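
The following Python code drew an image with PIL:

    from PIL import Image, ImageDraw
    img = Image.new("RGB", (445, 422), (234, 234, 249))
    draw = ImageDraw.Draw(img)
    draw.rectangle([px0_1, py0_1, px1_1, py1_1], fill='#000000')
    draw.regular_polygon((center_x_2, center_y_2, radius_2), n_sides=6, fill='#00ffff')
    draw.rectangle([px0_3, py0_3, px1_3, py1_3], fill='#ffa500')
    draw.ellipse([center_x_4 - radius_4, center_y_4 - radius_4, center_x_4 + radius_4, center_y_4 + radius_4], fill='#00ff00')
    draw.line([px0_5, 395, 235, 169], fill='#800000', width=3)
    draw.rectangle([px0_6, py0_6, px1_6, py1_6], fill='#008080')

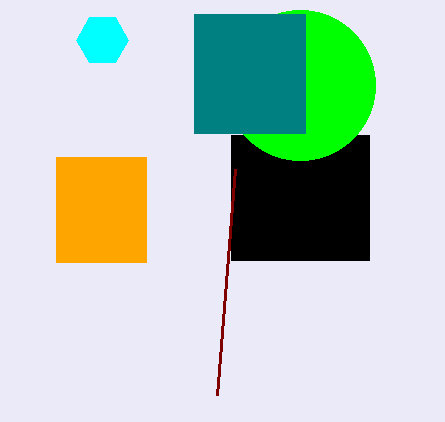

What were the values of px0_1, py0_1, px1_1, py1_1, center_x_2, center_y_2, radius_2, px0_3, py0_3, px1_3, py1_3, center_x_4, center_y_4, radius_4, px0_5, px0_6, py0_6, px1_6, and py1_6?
px0_1 = 231; py0_1 = 135; px1_1 = 369; py1_1 = 260; center_x_2 = 102; center_y_2 = 40; radius_2 = 26; px0_3 = 56; py0_3 = 157; px1_3 = 146; py1_3 = 262; center_x_4 = 300; center_y_4 = 85; radius_4 = 75; px0_5 = 217; px0_6 = 194; py0_6 = 14; px1_6 = 305; py1_6 = 133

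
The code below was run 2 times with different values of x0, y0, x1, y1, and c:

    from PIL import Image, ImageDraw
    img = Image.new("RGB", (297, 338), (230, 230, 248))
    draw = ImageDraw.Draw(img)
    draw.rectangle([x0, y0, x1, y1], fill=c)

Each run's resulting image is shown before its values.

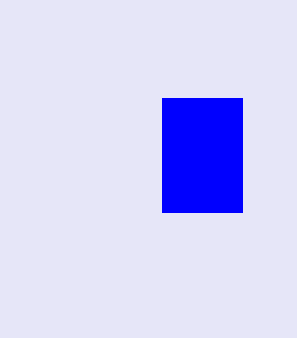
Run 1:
x0 = 162; y0 = 98; x1 = 242; y1 = 212; c = 'blue'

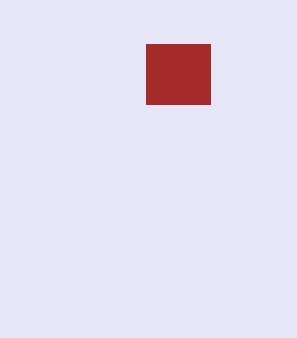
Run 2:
x0 = 146, y0 = 44, x1 = 210, y1 = 104, c = 'brown'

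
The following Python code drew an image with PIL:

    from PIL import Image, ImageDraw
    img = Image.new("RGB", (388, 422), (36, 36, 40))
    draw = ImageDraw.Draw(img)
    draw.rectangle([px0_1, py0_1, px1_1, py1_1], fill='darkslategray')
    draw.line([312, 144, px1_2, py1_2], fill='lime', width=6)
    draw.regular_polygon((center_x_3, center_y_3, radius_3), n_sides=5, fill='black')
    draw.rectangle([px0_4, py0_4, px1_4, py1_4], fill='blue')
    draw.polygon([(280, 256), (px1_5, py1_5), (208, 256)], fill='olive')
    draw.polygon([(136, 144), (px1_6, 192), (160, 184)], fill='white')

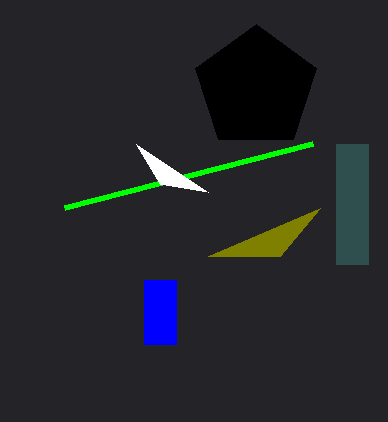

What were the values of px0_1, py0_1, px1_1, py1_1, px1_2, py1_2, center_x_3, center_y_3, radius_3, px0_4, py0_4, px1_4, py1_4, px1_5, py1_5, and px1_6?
px0_1 = 336
py0_1 = 144
px1_1 = 368
py1_1 = 264
px1_2 = 64
py1_2 = 208
center_x_3 = 256
center_y_3 = 88
radius_3 = 64
px0_4 = 144
py0_4 = 280
px1_4 = 176
py1_4 = 344
px1_5 = 320
py1_5 = 208
px1_6 = 208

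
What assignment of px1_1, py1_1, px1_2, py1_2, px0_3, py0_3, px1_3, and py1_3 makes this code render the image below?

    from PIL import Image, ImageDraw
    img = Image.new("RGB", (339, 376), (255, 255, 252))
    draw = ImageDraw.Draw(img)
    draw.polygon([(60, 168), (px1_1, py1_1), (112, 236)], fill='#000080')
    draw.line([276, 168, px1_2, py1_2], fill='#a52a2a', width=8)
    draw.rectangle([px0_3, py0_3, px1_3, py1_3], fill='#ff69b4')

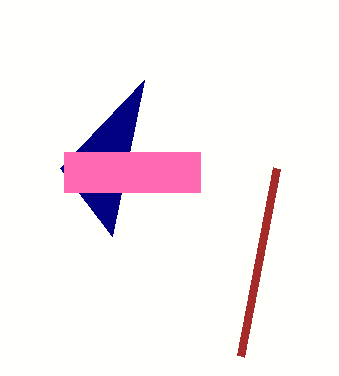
px1_1 = 144
py1_1 = 80
px1_2 = 240
py1_2 = 356
px0_3 = 64
py0_3 = 152
px1_3 = 200
py1_3 = 192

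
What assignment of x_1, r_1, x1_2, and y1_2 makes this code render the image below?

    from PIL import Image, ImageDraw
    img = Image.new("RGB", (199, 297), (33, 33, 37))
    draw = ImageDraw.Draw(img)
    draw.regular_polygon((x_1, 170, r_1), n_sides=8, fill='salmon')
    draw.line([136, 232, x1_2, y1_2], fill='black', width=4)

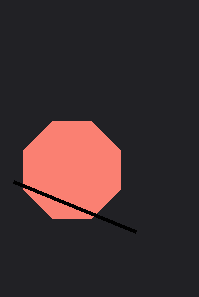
x_1 = 72, r_1 = 52, x1_2 = 14, y1_2 = 182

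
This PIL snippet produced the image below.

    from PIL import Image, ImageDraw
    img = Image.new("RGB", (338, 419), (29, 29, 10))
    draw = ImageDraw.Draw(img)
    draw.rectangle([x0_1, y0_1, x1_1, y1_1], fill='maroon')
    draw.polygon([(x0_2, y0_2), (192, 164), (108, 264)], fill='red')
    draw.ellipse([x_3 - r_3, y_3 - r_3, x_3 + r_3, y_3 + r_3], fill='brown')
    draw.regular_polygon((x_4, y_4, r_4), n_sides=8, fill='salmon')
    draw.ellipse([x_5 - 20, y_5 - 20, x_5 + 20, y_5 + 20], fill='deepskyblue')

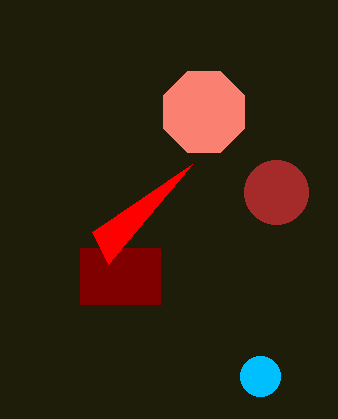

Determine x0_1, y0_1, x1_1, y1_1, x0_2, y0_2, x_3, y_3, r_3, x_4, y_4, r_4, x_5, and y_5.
x0_1 = 80; y0_1 = 248; x1_1 = 160; y1_1 = 304; x0_2 = 92; y0_2 = 232; x_3 = 276; y_3 = 192; r_3 = 32; x_4 = 204; y_4 = 112; r_4 = 44; x_5 = 260; y_5 = 376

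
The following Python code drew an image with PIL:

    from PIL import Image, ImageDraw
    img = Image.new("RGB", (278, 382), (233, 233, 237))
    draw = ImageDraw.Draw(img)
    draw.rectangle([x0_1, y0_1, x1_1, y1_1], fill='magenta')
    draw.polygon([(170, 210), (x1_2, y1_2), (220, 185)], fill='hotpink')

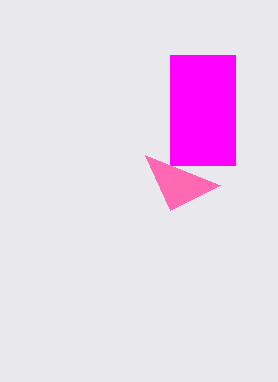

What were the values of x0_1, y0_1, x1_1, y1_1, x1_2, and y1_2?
x0_1 = 170
y0_1 = 55
x1_1 = 235
y1_1 = 165
x1_2 = 145
y1_2 = 155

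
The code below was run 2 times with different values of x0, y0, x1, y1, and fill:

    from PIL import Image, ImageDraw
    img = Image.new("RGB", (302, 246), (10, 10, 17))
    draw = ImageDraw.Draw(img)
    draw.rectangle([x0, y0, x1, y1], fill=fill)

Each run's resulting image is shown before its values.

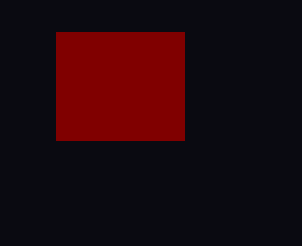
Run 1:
x0 = 56; y0 = 32; x1 = 184; y1 = 140; fill = 'maroon'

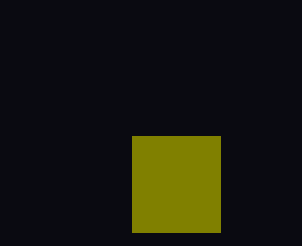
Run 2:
x0 = 132, y0 = 136, x1 = 220, y1 = 232, fill = 'olive'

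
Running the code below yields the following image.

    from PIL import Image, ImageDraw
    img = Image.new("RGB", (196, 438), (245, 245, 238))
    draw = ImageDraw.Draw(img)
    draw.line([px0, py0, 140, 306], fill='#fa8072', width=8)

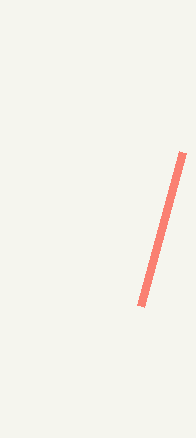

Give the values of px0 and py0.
px0 = 182
py0 = 152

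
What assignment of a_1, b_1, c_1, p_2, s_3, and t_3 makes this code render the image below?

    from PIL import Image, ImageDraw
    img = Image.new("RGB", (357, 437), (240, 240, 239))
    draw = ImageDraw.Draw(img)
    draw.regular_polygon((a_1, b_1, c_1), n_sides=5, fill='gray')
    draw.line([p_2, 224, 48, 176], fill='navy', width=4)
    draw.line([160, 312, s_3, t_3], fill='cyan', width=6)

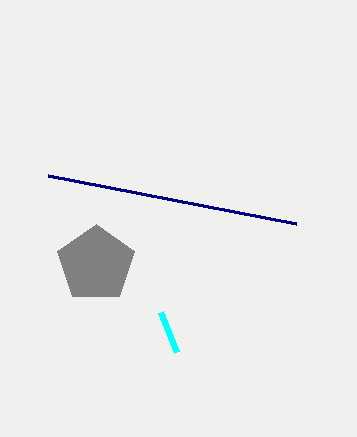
a_1 = 96, b_1 = 264, c_1 = 40, p_2 = 296, s_3 = 176, t_3 = 352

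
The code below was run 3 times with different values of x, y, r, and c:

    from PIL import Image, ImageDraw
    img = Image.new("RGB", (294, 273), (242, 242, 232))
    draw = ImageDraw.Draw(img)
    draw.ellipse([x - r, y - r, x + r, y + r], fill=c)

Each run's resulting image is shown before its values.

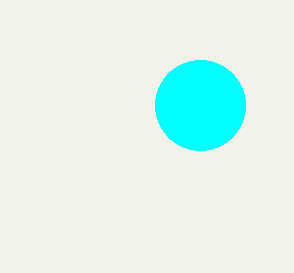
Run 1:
x = 200; y = 105; r = 45; c = 'cyan'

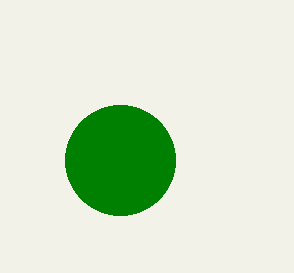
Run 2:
x = 120, y = 160, r = 55, c = 'green'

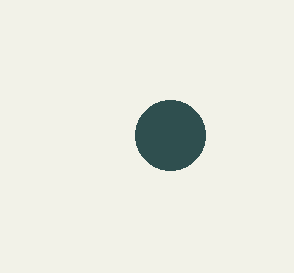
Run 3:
x = 170; y = 135; r = 35; c = 'darkslategray'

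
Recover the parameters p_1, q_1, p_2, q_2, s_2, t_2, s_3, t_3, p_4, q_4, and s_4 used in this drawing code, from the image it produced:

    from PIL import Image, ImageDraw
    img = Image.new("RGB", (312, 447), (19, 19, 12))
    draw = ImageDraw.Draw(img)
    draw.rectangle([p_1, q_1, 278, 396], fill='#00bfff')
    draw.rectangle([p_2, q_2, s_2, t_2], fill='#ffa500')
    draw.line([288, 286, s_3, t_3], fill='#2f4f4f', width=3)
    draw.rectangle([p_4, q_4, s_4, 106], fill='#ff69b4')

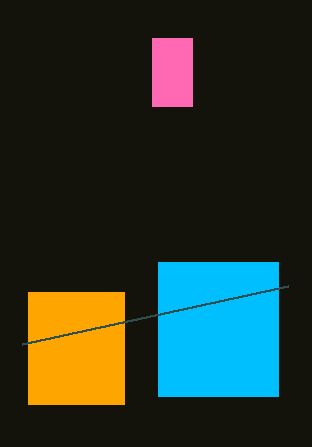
p_1 = 158, q_1 = 262, p_2 = 28, q_2 = 292, s_2 = 124, t_2 = 404, s_3 = 22, t_3 = 344, p_4 = 152, q_4 = 38, s_4 = 192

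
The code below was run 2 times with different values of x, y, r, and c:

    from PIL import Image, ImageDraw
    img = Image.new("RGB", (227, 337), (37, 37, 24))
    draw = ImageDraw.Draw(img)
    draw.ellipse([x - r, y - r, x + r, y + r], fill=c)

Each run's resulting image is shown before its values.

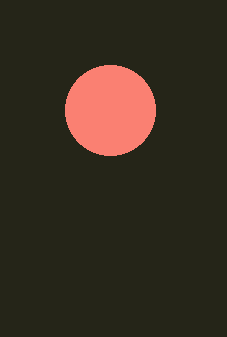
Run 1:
x = 110; y = 110; r = 45; c = 'salmon'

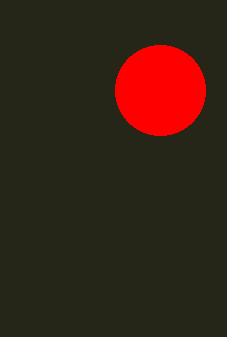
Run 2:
x = 160
y = 90
r = 45
c = 'red'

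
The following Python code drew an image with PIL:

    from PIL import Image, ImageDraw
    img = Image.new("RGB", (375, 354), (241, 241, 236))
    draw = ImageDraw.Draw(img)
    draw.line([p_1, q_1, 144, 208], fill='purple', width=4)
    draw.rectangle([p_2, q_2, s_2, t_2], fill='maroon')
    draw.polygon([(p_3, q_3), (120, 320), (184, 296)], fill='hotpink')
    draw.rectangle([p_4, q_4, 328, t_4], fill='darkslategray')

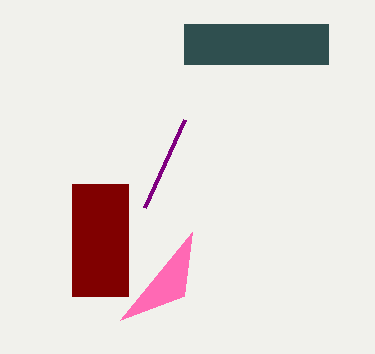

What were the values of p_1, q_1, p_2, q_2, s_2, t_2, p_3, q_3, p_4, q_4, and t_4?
p_1 = 184, q_1 = 120, p_2 = 72, q_2 = 184, s_2 = 128, t_2 = 296, p_3 = 192, q_3 = 232, p_4 = 184, q_4 = 24, t_4 = 64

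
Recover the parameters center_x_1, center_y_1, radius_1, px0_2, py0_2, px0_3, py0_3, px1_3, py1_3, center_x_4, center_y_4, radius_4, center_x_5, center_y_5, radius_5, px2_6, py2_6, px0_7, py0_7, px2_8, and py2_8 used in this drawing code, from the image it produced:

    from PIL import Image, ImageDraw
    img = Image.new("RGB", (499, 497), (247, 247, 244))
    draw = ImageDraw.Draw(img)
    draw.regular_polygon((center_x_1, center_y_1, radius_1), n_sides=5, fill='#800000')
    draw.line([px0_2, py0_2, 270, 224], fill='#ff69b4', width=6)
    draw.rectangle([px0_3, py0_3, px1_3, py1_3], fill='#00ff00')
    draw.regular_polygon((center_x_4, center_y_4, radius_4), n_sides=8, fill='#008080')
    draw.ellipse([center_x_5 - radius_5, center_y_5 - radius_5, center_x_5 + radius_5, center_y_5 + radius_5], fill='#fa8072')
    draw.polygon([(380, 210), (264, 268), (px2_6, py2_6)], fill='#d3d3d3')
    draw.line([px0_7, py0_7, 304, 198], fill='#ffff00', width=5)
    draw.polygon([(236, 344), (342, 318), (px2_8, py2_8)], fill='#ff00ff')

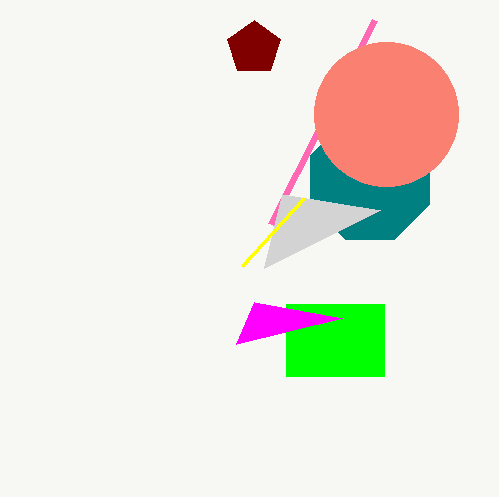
center_x_1 = 254
center_y_1 = 48
radius_1 = 28
px0_2 = 374
py0_2 = 20
px0_3 = 286
py0_3 = 304
px1_3 = 384
py1_3 = 376
center_x_4 = 370
center_y_4 = 180
radius_4 = 64
center_x_5 = 386
center_y_5 = 114
radius_5 = 72
px2_6 = 282
py2_6 = 194
px0_7 = 242
py0_7 = 266
px2_8 = 254
py2_8 = 302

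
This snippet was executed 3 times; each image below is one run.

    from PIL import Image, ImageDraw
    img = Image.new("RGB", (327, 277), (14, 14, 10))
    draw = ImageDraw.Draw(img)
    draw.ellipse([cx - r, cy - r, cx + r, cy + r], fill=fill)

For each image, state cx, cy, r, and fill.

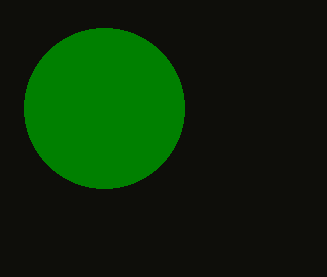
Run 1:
cx = 104, cy = 108, r = 80, fill = 'green'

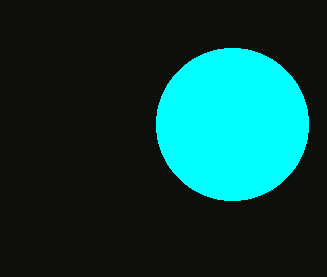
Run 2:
cx = 232; cy = 124; r = 76; fill = 'cyan'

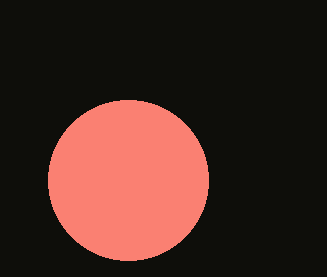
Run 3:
cx = 128, cy = 180, r = 80, fill = 'salmon'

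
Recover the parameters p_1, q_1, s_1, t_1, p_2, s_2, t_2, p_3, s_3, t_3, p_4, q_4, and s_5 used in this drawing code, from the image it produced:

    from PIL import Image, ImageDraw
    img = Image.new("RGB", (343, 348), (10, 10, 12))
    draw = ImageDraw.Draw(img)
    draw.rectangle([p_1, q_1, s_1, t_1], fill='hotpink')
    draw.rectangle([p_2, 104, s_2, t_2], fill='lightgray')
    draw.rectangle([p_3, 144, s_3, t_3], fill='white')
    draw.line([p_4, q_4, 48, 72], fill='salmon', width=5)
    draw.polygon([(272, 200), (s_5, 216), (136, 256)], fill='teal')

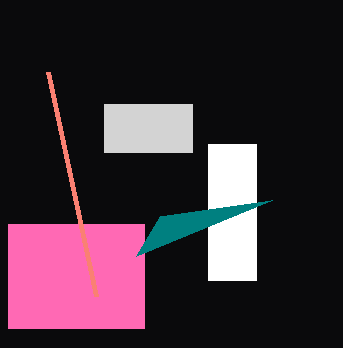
p_1 = 8
q_1 = 224
s_1 = 144
t_1 = 328
p_2 = 104
s_2 = 192
t_2 = 152
p_3 = 208
s_3 = 256
t_3 = 280
p_4 = 96
q_4 = 296
s_5 = 160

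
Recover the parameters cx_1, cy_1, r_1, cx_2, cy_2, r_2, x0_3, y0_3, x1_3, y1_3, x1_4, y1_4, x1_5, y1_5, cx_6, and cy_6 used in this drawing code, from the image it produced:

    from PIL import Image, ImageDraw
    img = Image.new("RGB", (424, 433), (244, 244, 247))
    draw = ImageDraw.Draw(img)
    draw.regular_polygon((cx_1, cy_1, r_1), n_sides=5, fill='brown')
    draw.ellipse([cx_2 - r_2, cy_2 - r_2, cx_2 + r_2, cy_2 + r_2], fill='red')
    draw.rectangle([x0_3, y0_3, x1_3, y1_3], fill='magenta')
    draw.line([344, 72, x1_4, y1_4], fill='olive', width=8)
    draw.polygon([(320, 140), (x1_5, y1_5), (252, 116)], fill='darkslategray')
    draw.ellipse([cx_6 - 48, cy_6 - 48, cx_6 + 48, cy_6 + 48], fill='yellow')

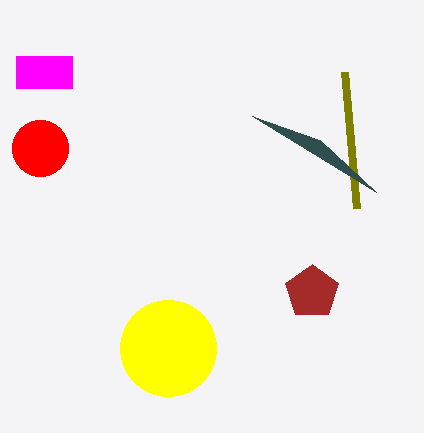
cx_1 = 312; cy_1 = 292; r_1 = 28; cx_2 = 40; cy_2 = 148; r_2 = 28; x0_3 = 16; y0_3 = 56; x1_3 = 72; y1_3 = 88; x1_4 = 356; y1_4 = 208; x1_5 = 376; y1_5 = 192; cx_6 = 168; cy_6 = 348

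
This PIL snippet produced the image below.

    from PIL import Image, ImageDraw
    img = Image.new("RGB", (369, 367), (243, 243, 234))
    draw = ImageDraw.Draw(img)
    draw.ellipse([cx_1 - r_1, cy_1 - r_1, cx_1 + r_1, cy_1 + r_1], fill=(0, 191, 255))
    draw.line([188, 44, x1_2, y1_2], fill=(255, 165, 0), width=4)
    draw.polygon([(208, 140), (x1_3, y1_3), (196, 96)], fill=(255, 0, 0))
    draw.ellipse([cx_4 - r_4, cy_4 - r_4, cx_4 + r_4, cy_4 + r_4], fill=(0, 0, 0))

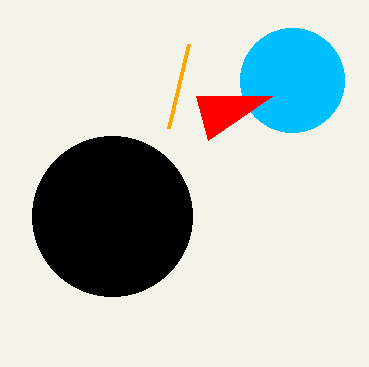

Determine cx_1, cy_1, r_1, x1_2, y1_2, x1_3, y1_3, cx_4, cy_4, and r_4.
cx_1 = 292; cy_1 = 80; r_1 = 52; x1_2 = 168; y1_2 = 128; x1_3 = 272; y1_3 = 96; cx_4 = 112; cy_4 = 216; r_4 = 80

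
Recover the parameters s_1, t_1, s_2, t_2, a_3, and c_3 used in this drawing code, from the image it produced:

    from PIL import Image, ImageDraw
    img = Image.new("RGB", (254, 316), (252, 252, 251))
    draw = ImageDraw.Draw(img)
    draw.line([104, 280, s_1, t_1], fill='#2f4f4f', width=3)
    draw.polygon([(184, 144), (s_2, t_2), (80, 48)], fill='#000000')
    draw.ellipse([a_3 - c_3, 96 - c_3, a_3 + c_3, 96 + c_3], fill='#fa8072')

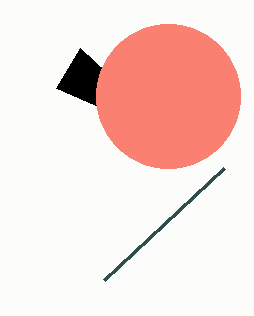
s_1 = 224
t_1 = 168
s_2 = 56
t_2 = 88
a_3 = 168
c_3 = 72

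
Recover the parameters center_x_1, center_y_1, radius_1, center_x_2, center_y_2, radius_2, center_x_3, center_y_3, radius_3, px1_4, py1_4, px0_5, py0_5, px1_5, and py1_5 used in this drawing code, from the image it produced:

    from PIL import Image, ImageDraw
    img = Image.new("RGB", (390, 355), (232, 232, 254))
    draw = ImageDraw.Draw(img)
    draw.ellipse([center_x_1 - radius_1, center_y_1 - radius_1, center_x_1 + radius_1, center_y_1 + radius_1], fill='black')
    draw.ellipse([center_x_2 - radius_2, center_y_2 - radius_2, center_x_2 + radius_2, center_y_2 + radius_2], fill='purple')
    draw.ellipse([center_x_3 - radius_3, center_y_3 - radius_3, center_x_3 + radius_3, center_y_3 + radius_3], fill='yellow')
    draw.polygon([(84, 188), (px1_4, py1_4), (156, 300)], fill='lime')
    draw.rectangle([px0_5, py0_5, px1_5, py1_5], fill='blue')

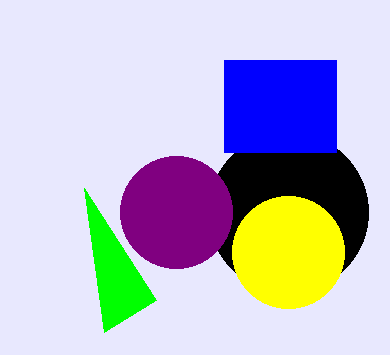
center_x_1 = 288; center_y_1 = 212; radius_1 = 80; center_x_2 = 176; center_y_2 = 212; radius_2 = 56; center_x_3 = 288; center_y_3 = 252; radius_3 = 56; px1_4 = 104; py1_4 = 332; px0_5 = 224; py0_5 = 60; px1_5 = 336; py1_5 = 152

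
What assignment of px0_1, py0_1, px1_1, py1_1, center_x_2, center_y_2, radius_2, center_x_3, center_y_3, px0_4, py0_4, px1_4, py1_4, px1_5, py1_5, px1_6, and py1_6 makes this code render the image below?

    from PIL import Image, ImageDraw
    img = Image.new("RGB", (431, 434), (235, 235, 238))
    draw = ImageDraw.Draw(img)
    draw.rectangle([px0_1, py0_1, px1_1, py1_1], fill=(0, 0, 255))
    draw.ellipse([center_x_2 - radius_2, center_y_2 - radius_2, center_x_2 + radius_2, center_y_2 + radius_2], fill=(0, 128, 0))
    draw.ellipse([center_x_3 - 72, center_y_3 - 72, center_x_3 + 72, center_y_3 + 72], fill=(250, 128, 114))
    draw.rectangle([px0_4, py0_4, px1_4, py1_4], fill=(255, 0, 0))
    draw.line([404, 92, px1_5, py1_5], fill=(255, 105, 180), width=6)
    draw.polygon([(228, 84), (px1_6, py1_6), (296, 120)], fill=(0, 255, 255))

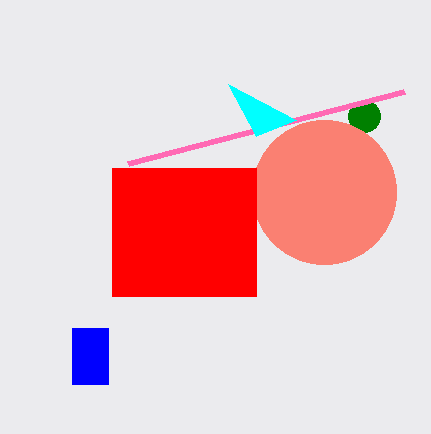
px0_1 = 72
py0_1 = 328
px1_1 = 108
py1_1 = 384
center_x_2 = 364
center_y_2 = 116
radius_2 = 16
center_x_3 = 324
center_y_3 = 192
px0_4 = 112
py0_4 = 168
px1_4 = 256
py1_4 = 296
px1_5 = 128
py1_5 = 164
px1_6 = 256
py1_6 = 136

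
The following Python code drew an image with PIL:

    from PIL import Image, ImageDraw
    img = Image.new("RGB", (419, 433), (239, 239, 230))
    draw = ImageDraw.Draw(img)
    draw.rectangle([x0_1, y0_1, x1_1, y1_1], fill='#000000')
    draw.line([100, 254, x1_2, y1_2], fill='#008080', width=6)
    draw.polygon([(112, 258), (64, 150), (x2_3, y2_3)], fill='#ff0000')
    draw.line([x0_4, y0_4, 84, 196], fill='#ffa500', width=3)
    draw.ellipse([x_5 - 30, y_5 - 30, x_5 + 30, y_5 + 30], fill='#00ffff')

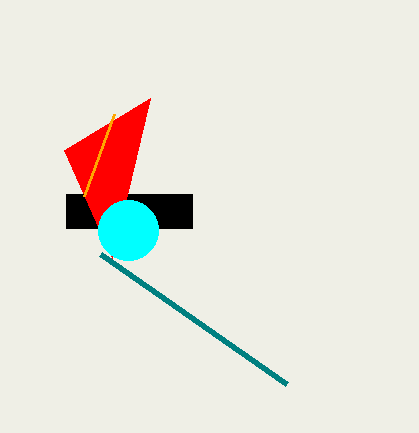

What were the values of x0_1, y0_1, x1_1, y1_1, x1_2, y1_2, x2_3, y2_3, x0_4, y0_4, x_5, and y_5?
x0_1 = 66; y0_1 = 194; x1_1 = 192; y1_1 = 228; x1_2 = 286; y1_2 = 384; x2_3 = 150; y2_3 = 98; x0_4 = 114; y0_4 = 114; x_5 = 128; y_5 = 230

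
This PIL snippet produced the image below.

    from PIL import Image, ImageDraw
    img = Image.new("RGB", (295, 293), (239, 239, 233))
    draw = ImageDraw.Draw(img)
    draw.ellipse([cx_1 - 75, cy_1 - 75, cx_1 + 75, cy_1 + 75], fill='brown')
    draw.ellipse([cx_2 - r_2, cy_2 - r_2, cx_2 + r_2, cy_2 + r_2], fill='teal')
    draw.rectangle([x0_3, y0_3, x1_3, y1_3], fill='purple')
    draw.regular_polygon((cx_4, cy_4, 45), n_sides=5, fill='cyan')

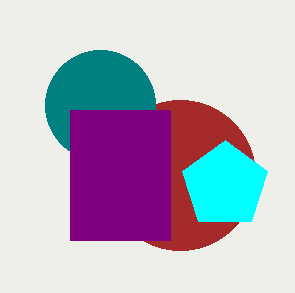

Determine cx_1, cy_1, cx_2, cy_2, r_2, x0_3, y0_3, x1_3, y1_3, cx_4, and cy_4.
cx_1 = 180, cy_1 = 175, cx_2 = 100, cy_2 = 105, r_2 = 55, x0_3 = 70, y0_3 = 110, x1_3 = 170, y1_3 = 240, cx_4 = 225, cy_4 = 185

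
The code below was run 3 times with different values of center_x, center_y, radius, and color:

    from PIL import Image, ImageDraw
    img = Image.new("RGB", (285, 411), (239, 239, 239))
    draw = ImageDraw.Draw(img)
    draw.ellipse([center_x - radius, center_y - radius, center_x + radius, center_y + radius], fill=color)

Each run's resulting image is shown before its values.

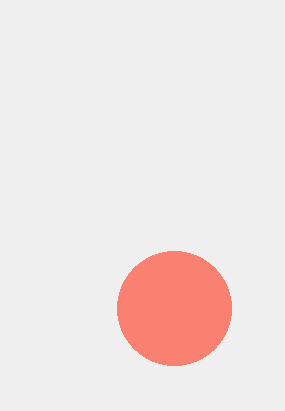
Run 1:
center_x = 174, center_y = 308, radius = 57, color = 'salmon'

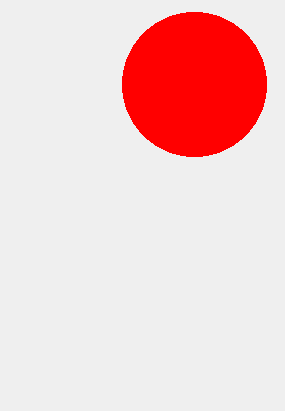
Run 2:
center_x = 194
center_y = 84
radius = 72
color = 'red'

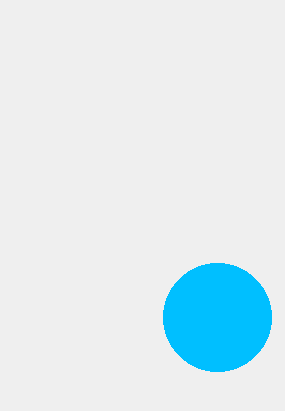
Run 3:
center_x = 217; center_y = 317; radius = 54; color = 'deepskyblue'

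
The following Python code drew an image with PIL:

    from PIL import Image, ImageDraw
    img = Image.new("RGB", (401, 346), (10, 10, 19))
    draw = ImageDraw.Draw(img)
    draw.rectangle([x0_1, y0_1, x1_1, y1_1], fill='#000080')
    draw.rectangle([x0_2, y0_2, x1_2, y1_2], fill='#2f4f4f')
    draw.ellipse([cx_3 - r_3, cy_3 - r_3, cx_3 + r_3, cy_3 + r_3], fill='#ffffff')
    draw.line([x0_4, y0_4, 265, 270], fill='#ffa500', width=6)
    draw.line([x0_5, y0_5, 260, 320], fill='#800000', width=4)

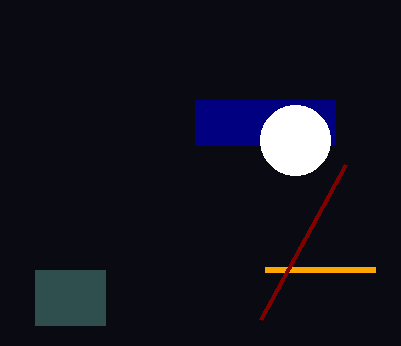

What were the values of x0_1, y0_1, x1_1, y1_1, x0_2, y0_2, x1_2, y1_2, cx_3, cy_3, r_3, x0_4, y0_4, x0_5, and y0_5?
x0_1 = 195, y0_1 = 100, x1_1 = 335, y1_1 = 145, x0_2 = 35, y0_2 = 270, x1_2 = 105, y1_2 = 325, cx_3 = 295, cy_3 = 140, r_3 = 35, x0_4 = 375, y0_4 = 270, x0_5 = 345, y0_5 = 165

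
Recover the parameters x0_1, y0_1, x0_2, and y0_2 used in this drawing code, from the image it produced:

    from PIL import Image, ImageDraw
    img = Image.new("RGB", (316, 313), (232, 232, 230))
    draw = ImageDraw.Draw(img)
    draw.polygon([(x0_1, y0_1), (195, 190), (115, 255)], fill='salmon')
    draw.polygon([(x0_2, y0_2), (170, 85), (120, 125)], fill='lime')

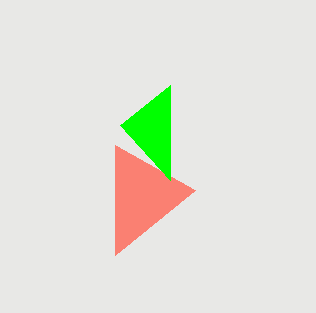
x0_1 = 115, y0_1 = 145, x0_2 = 170, y0_2 = 180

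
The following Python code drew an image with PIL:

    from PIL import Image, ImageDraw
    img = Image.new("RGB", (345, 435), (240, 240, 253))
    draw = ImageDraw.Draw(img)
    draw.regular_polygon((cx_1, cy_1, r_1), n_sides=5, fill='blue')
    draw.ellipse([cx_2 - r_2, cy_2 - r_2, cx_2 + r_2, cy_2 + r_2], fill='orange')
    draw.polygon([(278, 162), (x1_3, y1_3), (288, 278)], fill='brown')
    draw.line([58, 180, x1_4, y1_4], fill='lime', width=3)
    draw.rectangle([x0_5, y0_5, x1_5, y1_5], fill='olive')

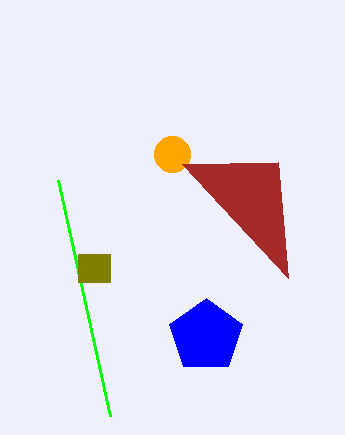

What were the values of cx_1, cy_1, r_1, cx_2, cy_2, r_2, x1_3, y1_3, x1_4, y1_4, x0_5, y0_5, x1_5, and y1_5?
cx_1 = 206; cy_1 = 336; r_1 = 38; cx_2 = 172; cy_2 = 154; r_2 = 18; x1_3 = 182; y1_3 = 164; x1_4 = 110; y1_4 = 416; x0_5 = 78; y0_5 = 254; x1_5 = 110; y1_5 = 282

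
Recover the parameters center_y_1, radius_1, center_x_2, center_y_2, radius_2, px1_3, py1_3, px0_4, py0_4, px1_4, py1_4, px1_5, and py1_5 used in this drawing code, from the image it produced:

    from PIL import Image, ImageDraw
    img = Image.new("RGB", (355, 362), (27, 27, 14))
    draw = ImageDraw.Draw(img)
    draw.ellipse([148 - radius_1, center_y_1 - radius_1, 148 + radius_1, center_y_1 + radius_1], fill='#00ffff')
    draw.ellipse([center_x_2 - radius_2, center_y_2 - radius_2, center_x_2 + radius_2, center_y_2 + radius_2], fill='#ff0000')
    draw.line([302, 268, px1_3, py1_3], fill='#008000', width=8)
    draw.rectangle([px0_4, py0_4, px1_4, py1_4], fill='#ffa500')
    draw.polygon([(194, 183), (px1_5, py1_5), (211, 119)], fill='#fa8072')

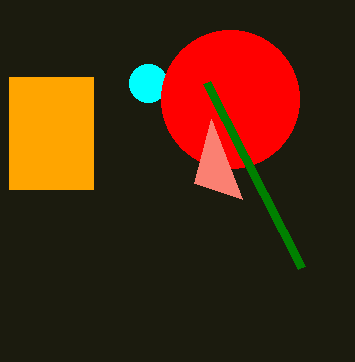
center_y_1 = 83, radius_1 = 19, center_x_2 = 230, center_y_2 = 99, radius_2 = 69, px1_3 = 207, py1_3 = 83, px0_4 = 9, py0_4 = 77, px1_4 = 93, py1_4 = 189, px1_5 = 242, py1_5 = 199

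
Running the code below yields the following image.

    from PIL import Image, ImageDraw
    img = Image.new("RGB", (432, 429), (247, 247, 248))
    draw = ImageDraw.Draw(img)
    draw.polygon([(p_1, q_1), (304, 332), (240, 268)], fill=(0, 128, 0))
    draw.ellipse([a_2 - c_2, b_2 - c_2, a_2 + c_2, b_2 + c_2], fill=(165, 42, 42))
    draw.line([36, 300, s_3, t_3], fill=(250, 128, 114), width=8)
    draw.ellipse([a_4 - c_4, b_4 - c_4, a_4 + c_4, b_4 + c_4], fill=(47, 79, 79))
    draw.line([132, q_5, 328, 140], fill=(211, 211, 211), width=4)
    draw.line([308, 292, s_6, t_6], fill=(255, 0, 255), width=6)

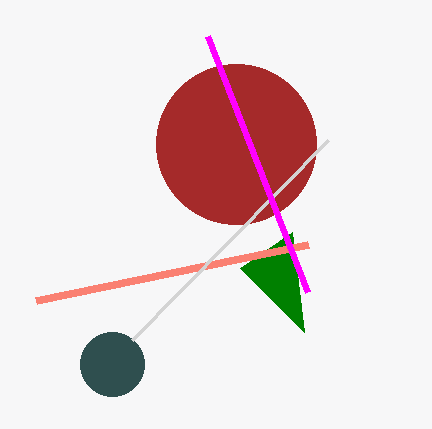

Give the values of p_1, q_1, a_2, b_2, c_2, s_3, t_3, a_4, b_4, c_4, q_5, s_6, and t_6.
p_1 = 292; q_1 = 232; a_2 = 236; b_2 = 144; c_2 = 80; s_3 = 308; t_3 = 244; a_4 = 112; b_4 = 364; c_4 = 32; q_5 = 340; s_6 = 208; t_6 = 36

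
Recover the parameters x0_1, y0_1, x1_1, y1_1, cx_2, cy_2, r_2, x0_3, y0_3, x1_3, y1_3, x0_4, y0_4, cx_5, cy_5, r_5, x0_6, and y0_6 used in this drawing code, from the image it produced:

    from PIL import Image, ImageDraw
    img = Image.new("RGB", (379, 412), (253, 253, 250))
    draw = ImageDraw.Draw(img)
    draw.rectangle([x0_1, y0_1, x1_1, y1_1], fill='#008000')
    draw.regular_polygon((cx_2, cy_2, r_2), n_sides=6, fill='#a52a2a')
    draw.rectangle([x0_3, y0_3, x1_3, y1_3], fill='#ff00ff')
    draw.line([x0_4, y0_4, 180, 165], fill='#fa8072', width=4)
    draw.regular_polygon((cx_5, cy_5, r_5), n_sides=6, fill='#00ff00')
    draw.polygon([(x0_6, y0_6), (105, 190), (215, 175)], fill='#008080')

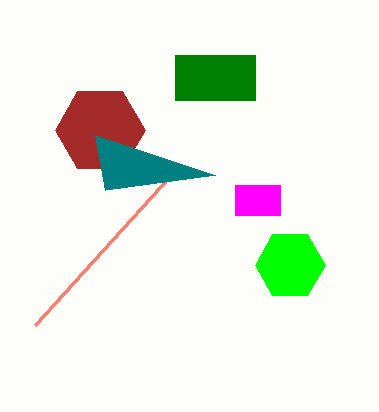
x0_1 = 175, y0_1 = 55, x1_1 = 255, y1_1 = 100, cx_2 = 100, cy_2 = 130, r_2 = 45, x0_3 = 235, y0_3 = 185, x1_3 = 280, y1_3 = 215, x0_4 = 35, y0_4 = 325, cx_5 = 290, cy_5 = 265, r_5 = 35, x0_6 = 95, y0_6 = 135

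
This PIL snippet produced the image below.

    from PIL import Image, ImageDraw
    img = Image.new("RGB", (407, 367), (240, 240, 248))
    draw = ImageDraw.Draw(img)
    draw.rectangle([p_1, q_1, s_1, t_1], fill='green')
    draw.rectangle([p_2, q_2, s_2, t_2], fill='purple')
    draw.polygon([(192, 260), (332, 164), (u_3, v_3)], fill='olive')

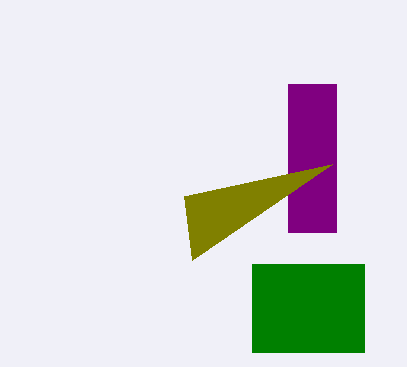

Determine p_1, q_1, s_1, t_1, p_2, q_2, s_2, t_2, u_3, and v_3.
p_1 = 252; q_1 = 264; s_1 = 364; t_1 = 352; p_2 = 288; q_2 = 84; s_2 = 336; t_2 = 232; u_3 = 184; v_3 = 196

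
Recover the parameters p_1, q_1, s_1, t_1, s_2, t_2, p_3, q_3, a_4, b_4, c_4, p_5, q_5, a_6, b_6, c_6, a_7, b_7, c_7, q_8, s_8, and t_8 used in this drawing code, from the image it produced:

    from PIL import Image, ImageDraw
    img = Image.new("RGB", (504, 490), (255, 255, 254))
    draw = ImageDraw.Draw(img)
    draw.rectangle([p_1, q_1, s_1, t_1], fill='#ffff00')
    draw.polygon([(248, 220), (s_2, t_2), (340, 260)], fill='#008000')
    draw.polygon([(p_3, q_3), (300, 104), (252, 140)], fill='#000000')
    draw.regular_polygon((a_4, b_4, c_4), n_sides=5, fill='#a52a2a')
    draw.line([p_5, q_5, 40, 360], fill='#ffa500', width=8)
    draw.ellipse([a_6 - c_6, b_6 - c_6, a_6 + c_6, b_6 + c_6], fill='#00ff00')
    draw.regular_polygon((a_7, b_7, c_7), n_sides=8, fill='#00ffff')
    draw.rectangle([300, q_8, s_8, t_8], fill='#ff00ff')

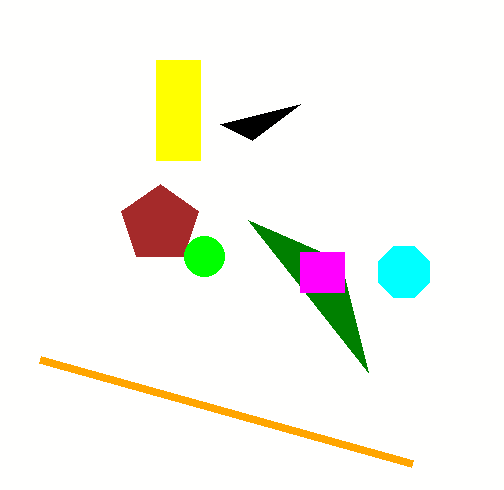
p_1 = 156
q_1 = 60
s_1 = 200
t_1 = 160
s_2 = 368
t_2 = 372
p_3 = 220
q_3 = 124
a_4 = 160
b_4 = 224
c_4 = 40
p_5 = 412
q_5 = 464
a_6 = 204
b_6 = 256
c_6 = 20
a_7 = 404
b_7 = 272
c_7 = 28
q_8 = 252
s_8 = 344
t_8 = 292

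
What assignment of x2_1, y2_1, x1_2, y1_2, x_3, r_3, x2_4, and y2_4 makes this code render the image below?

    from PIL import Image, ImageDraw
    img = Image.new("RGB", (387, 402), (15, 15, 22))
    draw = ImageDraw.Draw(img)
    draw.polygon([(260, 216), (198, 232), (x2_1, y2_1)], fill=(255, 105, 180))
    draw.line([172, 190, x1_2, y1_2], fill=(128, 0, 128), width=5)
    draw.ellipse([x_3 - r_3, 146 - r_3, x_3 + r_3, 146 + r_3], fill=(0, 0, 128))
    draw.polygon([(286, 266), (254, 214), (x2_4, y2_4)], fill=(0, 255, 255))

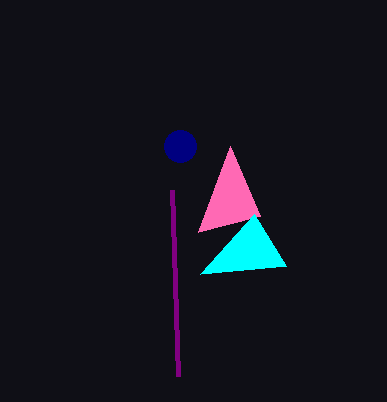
x2_1 = 230, y2_1 = 146, x1_2 = 178, y1_2 = 376, x_3 = 180, r_3 = 16, x2_4 = 200, y2_4 = 274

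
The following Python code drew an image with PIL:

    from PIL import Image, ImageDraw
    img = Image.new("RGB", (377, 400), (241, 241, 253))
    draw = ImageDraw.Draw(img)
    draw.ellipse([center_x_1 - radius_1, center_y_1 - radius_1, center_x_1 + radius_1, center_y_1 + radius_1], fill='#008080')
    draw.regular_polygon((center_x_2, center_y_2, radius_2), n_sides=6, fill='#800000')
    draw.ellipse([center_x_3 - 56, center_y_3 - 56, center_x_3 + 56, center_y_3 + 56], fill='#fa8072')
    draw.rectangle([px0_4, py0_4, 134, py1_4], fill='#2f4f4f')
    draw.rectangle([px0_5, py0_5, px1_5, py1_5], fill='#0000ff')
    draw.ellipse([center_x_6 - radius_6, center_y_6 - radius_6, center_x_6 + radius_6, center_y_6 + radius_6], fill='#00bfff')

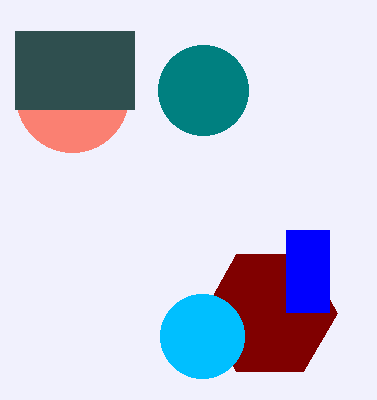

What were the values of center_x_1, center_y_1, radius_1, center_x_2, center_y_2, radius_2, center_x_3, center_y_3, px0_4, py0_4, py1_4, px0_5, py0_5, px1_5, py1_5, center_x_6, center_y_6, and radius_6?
center_x_1 = 203, center_y_1 = 90, radius_1 = 45, center_x_2 = 270, center_y_2 = 313, radius_2 = 67, center_x_3 = 72, center_y_3 = 96, px0_4 = 15, py0_4 = 31, py1_4 = 109, px0_5 = 286, py0_5 = 230, px1_5 = 329, py1_5 = 312, center_x_6 = 202, center_y_6 = 336, radius_6 = 42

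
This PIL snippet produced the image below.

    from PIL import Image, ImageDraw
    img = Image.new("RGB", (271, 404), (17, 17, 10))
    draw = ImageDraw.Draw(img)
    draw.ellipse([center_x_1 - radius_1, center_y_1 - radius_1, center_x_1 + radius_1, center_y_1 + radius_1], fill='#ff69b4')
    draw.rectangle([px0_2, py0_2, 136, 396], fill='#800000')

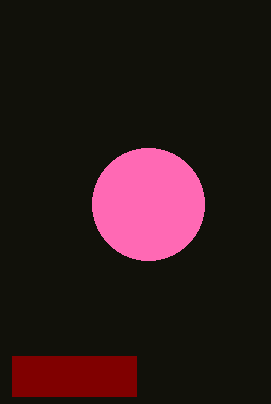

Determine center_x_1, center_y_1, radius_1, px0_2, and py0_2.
center_x_1 = 148; center_y_1 = 204; radius_1 = 56; px0_2 = 12; py0_2 = 356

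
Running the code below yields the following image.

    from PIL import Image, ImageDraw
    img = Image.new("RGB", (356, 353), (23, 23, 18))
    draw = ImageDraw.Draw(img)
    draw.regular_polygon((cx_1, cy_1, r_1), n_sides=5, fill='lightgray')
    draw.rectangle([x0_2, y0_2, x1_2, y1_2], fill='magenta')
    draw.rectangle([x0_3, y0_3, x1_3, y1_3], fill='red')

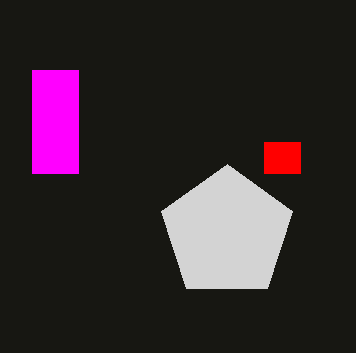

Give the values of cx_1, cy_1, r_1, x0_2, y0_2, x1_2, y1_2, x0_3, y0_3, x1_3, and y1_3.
cx_1 = 227, cy_1 = 233, r_1 = 69, x0_2 = 32, y0_2 = 70, x1_2 = 78, y1_2 = 173, x0_3 = 264, y0_3 = 142, x1_3 = 300, y1_3 = 173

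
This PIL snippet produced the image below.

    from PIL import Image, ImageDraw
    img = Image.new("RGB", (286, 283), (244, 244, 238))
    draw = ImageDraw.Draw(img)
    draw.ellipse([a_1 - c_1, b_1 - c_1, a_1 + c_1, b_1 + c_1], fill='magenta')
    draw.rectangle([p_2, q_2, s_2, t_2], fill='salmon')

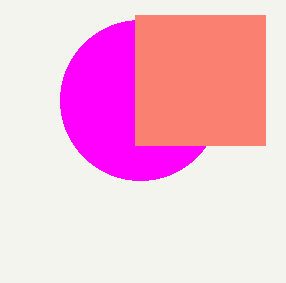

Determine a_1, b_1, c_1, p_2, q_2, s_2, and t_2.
a_1 = 140, b_1 = 100, c_1 = 80, p_2 = 135, q_2 = 15, s_2 = 265, t_2 = 145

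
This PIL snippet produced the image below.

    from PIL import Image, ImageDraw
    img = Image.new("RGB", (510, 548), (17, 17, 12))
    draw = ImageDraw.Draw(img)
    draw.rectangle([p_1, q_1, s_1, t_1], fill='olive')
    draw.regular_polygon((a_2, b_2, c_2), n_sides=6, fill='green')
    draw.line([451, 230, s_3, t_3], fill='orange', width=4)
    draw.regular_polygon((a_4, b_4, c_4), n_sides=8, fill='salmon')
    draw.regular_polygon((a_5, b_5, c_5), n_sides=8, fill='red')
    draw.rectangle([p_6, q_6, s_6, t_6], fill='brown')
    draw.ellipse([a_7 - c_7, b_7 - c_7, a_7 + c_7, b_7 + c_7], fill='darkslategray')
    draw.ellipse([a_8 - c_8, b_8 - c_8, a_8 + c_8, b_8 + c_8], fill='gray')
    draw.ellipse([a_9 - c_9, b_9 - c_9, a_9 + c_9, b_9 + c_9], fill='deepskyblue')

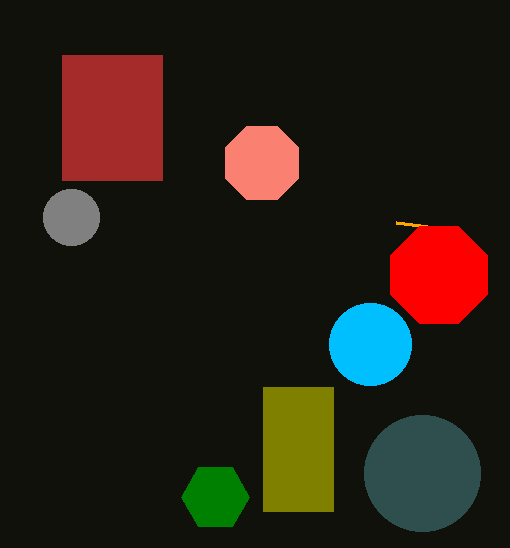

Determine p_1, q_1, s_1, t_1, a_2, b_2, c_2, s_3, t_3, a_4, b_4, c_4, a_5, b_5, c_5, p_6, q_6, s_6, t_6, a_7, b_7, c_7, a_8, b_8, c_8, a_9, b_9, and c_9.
p_1 = 263
q_1 = 387
s_1 = 333
t_1 = 511
a_2 = 215
b_2 = 497
c_2 = 34
s_3 = 396
t_3 = 223
a_4 = 262
b_4 = 163
c_4 = 40
a_5 = 439
b_5 = 275
c_5 = 52
p_6 = 62
q_6 = 55
s_6 = 162
t_6 = 180
a_7 = 422
b_7 = 473
c_7 = 58
a_8 = 71
b_8 = 217
c_8 = 28
a_9 = 370
b_9 = 344
c_9 = 41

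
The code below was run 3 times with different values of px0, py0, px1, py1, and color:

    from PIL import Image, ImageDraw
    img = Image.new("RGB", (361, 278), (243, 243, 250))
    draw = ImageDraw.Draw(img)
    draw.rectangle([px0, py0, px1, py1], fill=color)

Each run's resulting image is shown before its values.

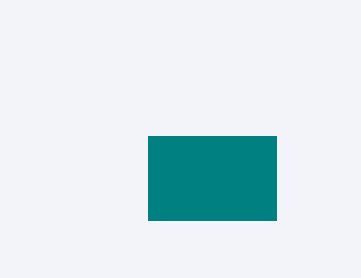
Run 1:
px0 = 148
py0 = 136
px1 = 276
py1 = 220
color = 'teal'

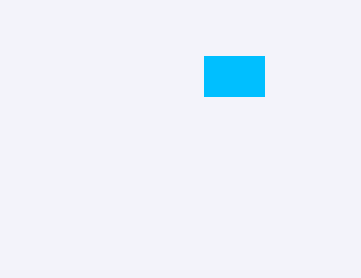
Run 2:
px0 = 204; py0 = 56; px1 = 264; py1 = 96; color = 'deepskyblue'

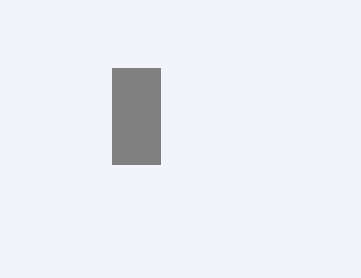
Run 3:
px0 = 112; py0 = 68; px1 = 160; py1 = 164; color = 'gray'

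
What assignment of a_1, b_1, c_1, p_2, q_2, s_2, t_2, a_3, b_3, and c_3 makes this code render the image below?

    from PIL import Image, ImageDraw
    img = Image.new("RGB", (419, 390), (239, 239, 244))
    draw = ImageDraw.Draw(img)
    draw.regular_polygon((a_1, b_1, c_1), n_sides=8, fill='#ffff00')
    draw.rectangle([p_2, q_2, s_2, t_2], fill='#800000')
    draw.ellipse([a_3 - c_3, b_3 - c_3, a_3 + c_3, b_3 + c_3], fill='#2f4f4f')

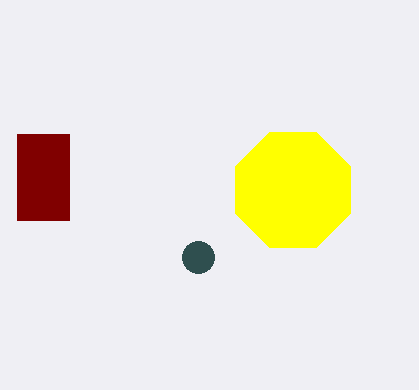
a_1 = 293; b_1 = 190; c_1 = 62; p_2 = 17; q_2 = 134; s_2 = 69; t_2 = 220; a_3 = 198; b_3 = 257; c_3 = 16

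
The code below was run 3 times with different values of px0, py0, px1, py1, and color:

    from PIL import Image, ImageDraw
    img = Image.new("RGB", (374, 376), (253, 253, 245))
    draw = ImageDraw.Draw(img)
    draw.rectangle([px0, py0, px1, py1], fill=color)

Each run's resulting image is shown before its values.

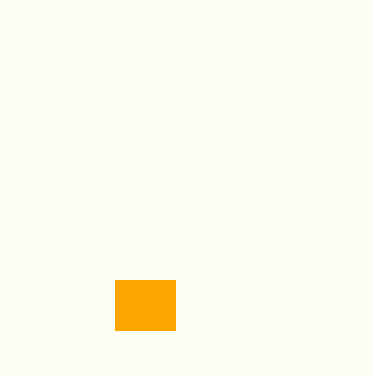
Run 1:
px0 = 115; py0 = 280; px1 = 175; py1 = 330; color = 'orange'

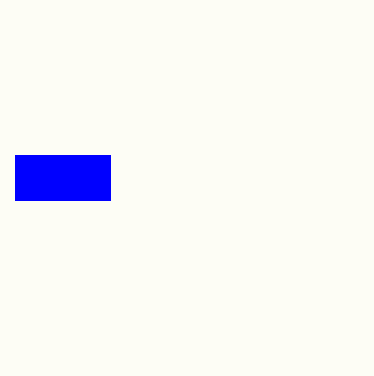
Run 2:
px0 = 15, py0 = 155, px1 = 110, py1 = 200, color = 'blue'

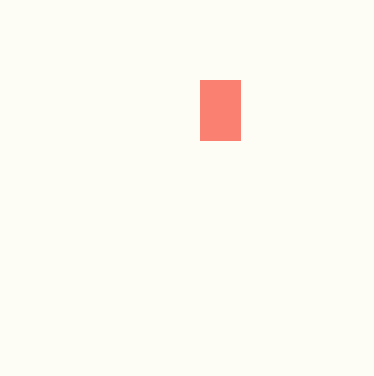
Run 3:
px0 = 200; py0 = 80; px1 = 240; py1 = 140; color = 'salmon'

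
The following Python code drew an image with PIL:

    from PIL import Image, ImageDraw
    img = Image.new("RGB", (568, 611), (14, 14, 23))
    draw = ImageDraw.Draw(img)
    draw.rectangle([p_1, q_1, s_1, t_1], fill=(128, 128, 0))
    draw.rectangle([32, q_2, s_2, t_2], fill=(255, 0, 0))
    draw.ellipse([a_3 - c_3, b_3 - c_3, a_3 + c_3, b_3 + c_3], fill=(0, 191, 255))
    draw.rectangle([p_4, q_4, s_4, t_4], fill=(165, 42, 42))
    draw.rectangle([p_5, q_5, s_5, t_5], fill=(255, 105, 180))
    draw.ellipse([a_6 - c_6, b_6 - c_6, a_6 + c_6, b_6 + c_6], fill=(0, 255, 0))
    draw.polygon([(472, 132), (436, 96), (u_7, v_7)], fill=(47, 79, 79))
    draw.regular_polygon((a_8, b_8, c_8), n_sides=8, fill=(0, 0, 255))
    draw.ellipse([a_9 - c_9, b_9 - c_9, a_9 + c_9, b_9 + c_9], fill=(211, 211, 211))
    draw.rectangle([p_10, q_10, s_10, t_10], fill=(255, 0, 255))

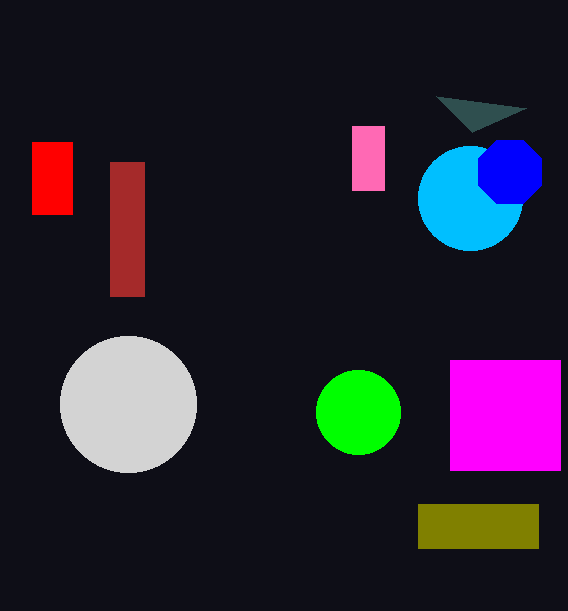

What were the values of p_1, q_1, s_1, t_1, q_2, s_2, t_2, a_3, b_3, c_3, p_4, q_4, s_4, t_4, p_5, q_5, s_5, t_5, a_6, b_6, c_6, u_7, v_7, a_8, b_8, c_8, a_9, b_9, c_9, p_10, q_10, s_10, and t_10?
p_1 = 418; q_1 = 504; s_1 = 538; t_1 = 548; q_2 = 142; s_2 = 72; t_2 = 214; a_3 = 470; b_3 = 198; c_3 = 52; p_4 = 110; q_4 = 162; s_4 = 144; t_4 = 296; p_5 = 352; q_5 = 126; s_5 = 384; t_5 = 190; a_6 = 358; b_6 = 412; c_6 = 42; u_7 = 526; v_7 = 108; a_8 = 510; b_8 = 172; c_8 = 34; a_9 = 128; b_9 = 404; c_9 = 68; p_10 = 450; q_10 = 360; s_10 = 560; t_10 = 470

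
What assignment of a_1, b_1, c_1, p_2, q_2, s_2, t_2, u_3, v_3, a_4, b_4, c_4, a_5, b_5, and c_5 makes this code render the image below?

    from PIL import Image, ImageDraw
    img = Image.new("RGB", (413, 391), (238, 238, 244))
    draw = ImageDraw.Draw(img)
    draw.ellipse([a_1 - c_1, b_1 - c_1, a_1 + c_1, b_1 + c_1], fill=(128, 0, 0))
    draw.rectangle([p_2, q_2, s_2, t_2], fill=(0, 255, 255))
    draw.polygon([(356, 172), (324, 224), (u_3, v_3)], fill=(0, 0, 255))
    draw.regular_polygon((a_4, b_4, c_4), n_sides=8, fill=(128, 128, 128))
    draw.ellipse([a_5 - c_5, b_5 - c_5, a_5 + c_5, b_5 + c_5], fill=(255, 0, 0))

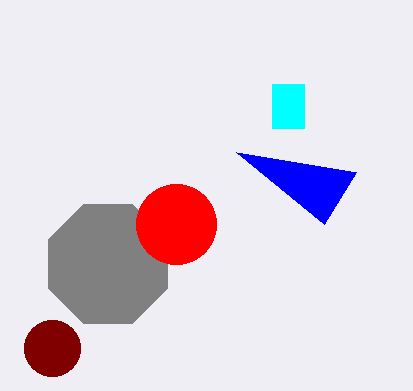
a_1 = 52, b_1 = 348, c_1 = 28, p_2 = 272, q_2 = 84, s_2 = 304, t_2 = 128, u_3 = 236, v_3 = 152, a_4 = 108, b_4 = 264, c_4 = 64, a_5 = 176, b_5 = 224, c_5 = 40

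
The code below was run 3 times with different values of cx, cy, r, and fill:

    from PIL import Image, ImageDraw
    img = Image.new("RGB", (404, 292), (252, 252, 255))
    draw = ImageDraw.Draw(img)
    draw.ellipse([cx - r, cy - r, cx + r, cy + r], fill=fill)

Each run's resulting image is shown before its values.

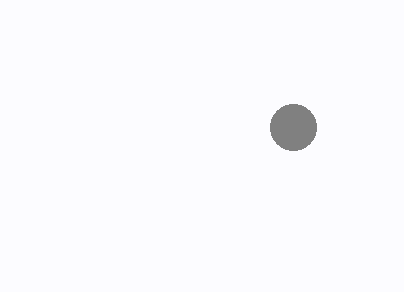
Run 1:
cx = 293, cy = 127, r = 23, fill = 'gray'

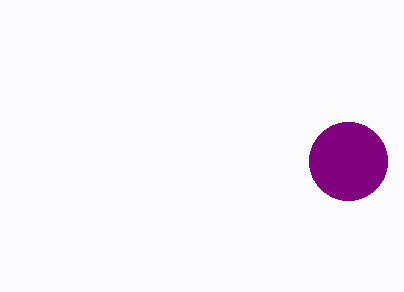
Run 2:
cx = 348, cy = 161, r = 39, fill = 'purple'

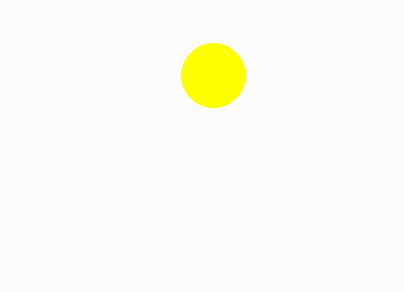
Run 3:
cx = 213; cy = 75; r = 32; fill = 'yellow'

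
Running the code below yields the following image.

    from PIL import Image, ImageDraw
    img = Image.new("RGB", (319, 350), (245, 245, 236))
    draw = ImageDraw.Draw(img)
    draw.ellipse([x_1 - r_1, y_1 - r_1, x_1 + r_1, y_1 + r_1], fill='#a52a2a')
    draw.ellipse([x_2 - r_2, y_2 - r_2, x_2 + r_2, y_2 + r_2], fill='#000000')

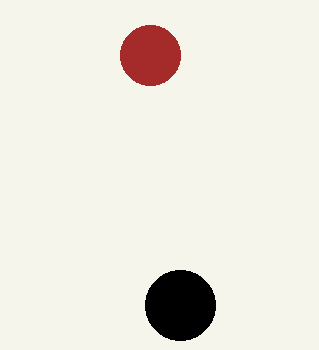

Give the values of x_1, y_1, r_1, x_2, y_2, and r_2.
x_1 = 150, y_1 = 55, r_1 = 30, x_2 = 180, y_2 = 305, r_2 = 35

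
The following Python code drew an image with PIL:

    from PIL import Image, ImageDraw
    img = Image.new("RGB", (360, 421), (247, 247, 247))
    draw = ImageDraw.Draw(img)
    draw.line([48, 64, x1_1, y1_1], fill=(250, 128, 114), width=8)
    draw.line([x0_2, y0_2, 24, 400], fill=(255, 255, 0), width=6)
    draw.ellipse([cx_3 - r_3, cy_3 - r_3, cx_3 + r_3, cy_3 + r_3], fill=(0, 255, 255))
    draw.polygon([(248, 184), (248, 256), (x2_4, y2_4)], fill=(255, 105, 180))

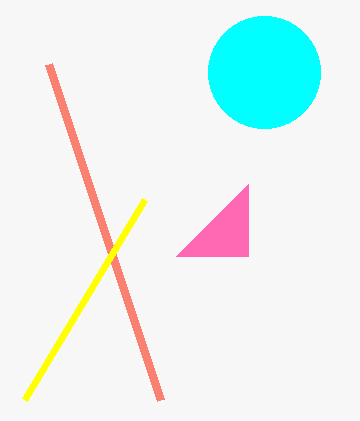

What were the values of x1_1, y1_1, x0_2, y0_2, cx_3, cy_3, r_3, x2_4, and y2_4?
x1_1 = 160
y1_1 = 400
x0_2 = 144
y0_2 = 200
cx_3 = 264
cy_3 = 72
r_3 = 56
x2_4 = 176
y2_4 = 256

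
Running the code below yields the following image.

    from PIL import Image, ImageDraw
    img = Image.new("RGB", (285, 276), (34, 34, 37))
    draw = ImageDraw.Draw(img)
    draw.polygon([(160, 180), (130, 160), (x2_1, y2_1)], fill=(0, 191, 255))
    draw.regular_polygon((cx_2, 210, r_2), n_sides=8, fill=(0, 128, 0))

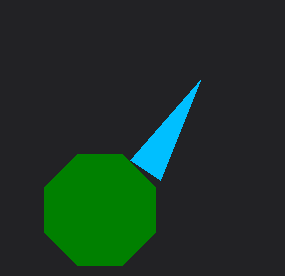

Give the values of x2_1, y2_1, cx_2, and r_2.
x2_1 = 200
y2_1 = 80
cx_2 = 100
r_2 = 60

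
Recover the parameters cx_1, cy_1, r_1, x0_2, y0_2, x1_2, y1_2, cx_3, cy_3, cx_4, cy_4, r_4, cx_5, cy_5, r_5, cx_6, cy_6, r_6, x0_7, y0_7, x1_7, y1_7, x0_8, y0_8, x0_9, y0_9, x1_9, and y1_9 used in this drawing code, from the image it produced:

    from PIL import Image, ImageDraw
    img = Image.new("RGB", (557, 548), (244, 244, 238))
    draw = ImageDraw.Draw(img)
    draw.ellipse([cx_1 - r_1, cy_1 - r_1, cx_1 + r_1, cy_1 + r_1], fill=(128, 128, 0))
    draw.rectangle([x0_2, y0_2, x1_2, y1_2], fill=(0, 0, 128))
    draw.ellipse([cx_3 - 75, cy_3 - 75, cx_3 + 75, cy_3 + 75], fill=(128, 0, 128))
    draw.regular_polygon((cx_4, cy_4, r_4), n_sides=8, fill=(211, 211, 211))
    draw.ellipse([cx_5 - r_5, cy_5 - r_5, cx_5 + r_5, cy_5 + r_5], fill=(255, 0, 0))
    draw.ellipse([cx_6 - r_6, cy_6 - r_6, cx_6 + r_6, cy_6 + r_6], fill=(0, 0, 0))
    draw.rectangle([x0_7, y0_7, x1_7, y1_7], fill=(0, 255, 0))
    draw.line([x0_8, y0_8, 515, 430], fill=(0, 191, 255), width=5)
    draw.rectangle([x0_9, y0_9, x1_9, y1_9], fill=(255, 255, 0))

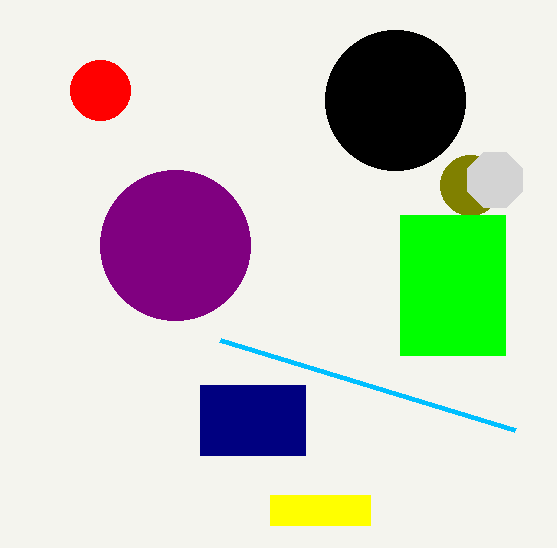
cx_1 = 470
cy_1 = 185
r_1 = 30
x0_2 = 200
y0_2 = 385
x1_2 = 305
y1_2 = 455
cx_3 = 175
cy_3 = 245
cx_4 = 495
cy_4 = 180
r_4 = 30
cx_5 = 100
cy_5 = 90
r_5 = 30
cx_6 = 395
cy_6 = 100
r_6 = 70
x0_7 = 400
y0_7 = 215
x1_7 = 505
y1_7 = 355
x0_8 = 220
y0_8 = 340
x0_9 = 270
y0_9 = 495
x1_9 = 370
y1_9 = 525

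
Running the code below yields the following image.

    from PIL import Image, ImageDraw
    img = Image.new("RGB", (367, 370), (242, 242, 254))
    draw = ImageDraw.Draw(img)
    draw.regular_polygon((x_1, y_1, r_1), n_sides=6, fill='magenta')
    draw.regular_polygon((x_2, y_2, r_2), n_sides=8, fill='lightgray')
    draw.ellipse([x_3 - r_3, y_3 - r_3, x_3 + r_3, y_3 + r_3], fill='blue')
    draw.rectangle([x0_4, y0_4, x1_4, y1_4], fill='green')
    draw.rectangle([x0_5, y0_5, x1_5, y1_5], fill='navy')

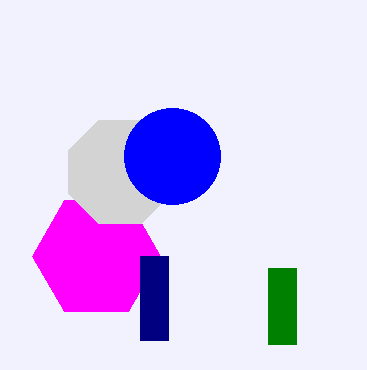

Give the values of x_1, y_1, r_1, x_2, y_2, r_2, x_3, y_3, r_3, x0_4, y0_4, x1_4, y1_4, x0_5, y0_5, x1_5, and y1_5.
x_1 = 96
y_1 = 256
r_1 = 64
x_2 = 120
y_2 = 172
r_2 = 56
x_3 = 172
y_3 = 156
r_3 = 48
x0_4 = 268
y0_4 = 268
x1_4 = 296
y1_4 = 344
x0_5 = 140
y0_5 = 256
x1_5 = 168
y1_5 = 340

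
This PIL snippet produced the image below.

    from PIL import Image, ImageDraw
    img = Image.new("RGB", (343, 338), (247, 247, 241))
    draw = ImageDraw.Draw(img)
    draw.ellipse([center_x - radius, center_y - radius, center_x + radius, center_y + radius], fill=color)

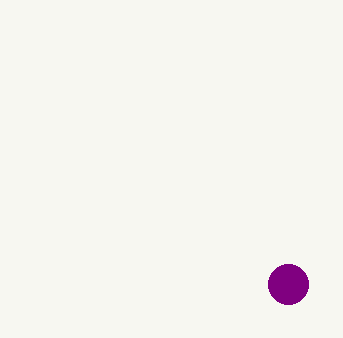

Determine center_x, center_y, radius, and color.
center_x = 288; center_y = 284; radius = 20; color = 'purple'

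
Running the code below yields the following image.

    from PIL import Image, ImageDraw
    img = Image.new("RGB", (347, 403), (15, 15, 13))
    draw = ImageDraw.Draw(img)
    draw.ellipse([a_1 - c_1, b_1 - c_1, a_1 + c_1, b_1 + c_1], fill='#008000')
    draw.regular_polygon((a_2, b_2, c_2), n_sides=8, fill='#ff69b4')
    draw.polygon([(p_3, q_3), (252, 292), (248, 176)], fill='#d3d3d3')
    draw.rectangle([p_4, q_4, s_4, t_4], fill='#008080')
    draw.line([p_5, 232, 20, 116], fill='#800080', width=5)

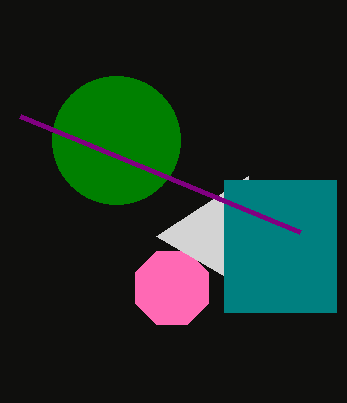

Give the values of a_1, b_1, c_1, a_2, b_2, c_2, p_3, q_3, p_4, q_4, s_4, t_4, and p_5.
a_1 = 116, b_1 = 140, c_1 = 64, a_2 = 172, b_2 = 288, c_2 = 40, p_3 = 156, q_3 = 236, p_4 = 224, q_4 = 180, s_4 = 336, t_4 = 312, p_5 = 300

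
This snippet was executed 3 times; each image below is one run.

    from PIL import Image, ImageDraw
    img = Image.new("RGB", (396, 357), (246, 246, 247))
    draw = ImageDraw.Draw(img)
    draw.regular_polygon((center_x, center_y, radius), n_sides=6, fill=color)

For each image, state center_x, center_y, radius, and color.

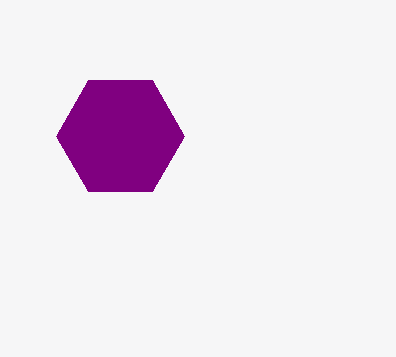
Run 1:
center_x = 120
center_y = 136
radius = 64
color = 'purple'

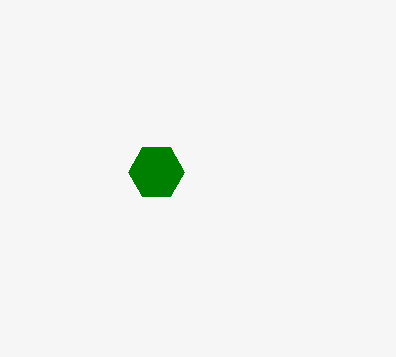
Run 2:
center_x = 156; center_y = 172; radius = 28; color = 'green'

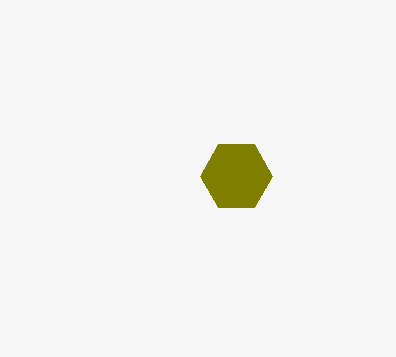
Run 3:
center_x = 236, center_y = 176, radius = 36, color = 'olive'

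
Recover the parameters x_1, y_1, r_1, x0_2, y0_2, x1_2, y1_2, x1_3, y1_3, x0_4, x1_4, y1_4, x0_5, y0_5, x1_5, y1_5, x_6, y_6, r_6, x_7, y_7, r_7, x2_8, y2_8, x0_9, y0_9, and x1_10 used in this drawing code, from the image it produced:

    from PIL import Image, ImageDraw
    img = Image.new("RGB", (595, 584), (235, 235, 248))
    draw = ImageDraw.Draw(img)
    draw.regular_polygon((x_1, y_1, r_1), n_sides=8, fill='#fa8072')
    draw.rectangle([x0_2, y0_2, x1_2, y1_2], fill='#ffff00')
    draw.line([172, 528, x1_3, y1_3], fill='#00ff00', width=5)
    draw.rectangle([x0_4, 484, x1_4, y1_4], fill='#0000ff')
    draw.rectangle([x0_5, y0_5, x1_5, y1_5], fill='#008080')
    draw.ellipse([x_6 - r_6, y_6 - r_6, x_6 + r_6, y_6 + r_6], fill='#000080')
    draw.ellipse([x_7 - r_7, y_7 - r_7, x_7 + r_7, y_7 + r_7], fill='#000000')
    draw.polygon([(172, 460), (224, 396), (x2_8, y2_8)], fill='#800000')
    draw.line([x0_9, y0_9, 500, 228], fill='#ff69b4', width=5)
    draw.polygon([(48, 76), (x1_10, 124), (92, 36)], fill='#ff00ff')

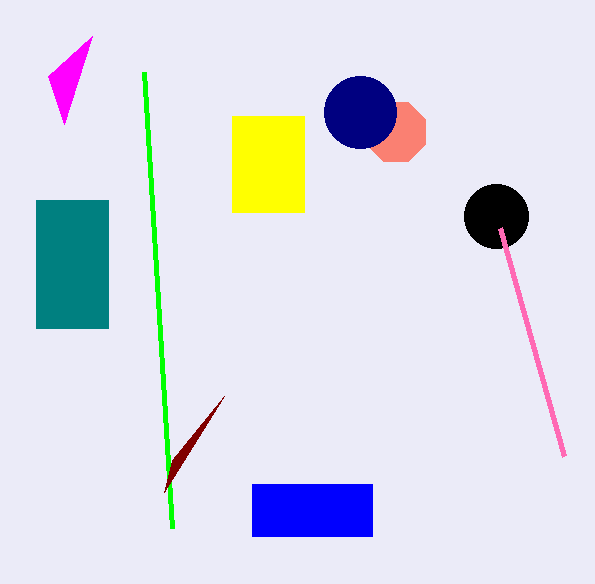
x_1 = 396
y_1 = 132
r_1 = 32
x0_2 = 232
y0_2 = 116
x1_2 = 304
y1_2 = 212
x1_3 = 144
y1_3 = 72
x0_4 = 252
x1_4 = 372
y1_4 = 536
x0_5 = 36
y0_5 = 200
x1_5 = 108
y1_5 = 328
x_6 = 360
y_6 = 112
r_6 = 36
x_7 = 496
y_7 = 216
r_7 = 32
x2_8 = 164
y2_8 = 492
x0_9 = 564
y0_9 = 456
x1_10 = 64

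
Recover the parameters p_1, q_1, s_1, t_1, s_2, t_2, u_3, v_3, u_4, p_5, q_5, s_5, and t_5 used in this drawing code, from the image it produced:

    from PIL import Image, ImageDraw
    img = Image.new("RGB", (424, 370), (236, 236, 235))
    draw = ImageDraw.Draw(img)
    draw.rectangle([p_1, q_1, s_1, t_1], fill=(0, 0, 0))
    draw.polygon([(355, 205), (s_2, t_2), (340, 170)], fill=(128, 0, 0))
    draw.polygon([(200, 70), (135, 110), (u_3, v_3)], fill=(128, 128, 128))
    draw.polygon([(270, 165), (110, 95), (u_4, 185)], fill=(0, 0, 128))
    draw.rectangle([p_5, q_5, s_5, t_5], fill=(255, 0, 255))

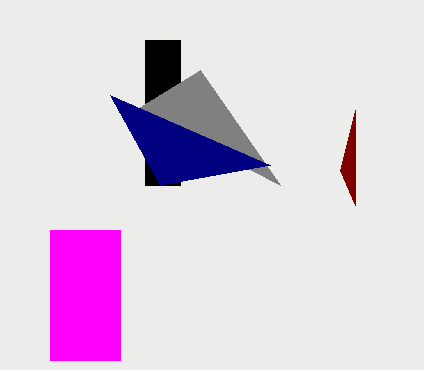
p_1 = 145, q_1 = 40, s_1 = 180, t_1 = 185, s_2 = 355, t_2 = 110, u_3 = 280, v_3 = 185, u_4 = 160, p_5 = 50, q_5 = 230, s_5 = 120, t_5 = 360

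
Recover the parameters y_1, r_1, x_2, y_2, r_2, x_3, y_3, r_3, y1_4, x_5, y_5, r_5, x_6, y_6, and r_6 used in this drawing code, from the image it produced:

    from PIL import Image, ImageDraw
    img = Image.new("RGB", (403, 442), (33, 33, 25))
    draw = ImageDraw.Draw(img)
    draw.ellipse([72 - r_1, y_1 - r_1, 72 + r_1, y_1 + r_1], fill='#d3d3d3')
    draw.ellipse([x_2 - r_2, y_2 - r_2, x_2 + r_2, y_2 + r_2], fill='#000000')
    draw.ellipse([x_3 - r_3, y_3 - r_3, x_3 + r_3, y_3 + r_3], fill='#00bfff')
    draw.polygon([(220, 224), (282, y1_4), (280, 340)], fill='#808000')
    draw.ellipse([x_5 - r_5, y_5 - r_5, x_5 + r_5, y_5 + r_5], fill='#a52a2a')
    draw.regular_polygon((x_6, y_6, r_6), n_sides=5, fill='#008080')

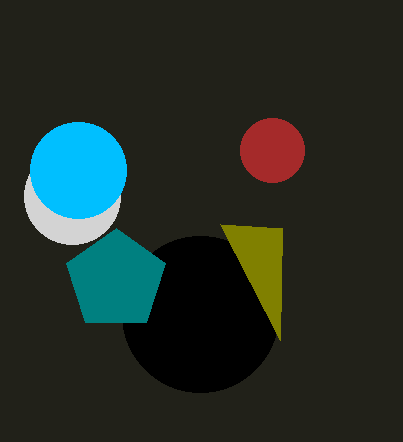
y_1 = 196, r_1 = 48, x_2 = 200, y_2 = 314, r_2 = 78, x_3 = 78, y_3 = 170, r_3 = 48, y1_4 = 228, x_5 = 272, y_5 = 150, r_5 = 32, x_6 = 116, y_6 = 280, r_6 = 52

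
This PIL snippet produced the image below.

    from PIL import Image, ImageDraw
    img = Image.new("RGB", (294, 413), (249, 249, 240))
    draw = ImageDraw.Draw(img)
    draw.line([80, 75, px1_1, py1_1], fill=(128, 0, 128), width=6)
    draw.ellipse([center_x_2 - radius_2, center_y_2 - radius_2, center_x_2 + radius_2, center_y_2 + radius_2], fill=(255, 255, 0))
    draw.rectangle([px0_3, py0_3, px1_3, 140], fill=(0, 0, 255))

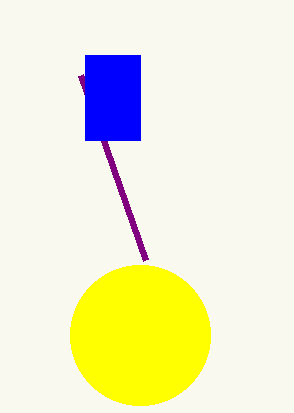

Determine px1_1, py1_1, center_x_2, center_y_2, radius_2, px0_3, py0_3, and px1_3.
px1_1 = 145; py1_1 = 260; center_x_2 = 140; center_y_2 = 335; radius_2 = 70; px0_3 = 85; py0_3 = 55; px1_3 = 140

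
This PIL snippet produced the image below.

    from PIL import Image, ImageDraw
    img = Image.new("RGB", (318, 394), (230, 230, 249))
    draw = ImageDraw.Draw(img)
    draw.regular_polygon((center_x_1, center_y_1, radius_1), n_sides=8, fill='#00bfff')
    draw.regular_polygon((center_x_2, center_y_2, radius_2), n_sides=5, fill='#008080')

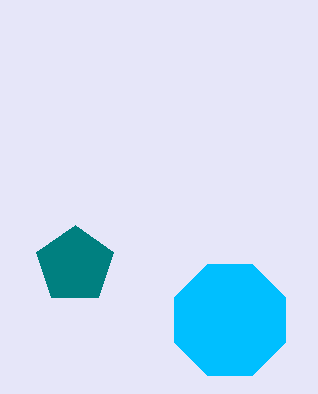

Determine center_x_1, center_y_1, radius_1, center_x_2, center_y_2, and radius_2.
center_x_1 = 230; center_y_1 = 320; radius_1 = 60; center_x_2 = 75; center_y_2 = 265; radius_2 = 40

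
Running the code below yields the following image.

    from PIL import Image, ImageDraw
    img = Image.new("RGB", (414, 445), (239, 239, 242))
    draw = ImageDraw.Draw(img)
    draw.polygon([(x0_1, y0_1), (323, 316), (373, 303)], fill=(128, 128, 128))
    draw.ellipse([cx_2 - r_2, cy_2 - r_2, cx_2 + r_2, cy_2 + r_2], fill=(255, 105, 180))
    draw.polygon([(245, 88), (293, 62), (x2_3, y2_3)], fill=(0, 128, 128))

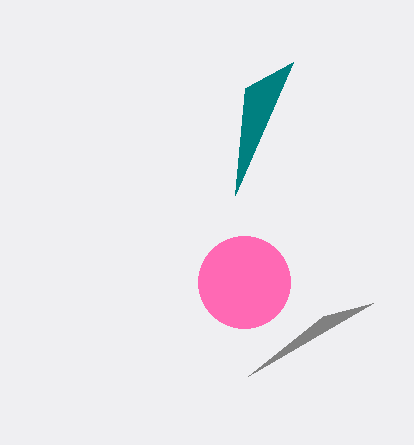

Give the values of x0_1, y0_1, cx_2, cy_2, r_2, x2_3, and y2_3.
x0_1 = 248
y0_1 = 376
cx_2 = 244
cy_2 = 282
r_2 = 46
x2_3 = 235
y2_3 = 195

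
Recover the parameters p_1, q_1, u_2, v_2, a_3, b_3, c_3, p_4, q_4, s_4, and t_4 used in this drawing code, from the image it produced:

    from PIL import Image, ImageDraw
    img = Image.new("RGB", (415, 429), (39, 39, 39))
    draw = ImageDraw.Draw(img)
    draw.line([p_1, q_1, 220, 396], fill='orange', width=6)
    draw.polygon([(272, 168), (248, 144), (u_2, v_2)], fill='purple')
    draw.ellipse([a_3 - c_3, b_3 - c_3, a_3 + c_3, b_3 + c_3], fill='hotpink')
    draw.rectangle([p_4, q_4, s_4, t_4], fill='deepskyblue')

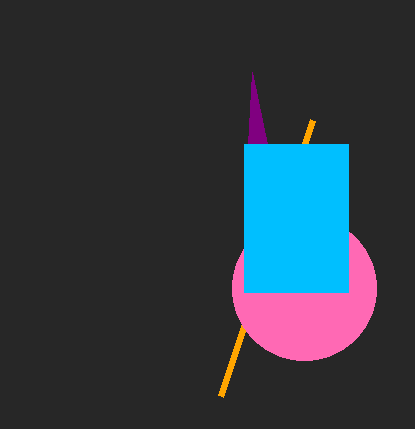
p_1 = 312
q_1 = 120
u_2 = 252
v_2 = 72
a_3 = 304
b_3 = 288
c_3 = 72
p_4 = 244
q_4 = 144
s_4 = 348
t_4 = 292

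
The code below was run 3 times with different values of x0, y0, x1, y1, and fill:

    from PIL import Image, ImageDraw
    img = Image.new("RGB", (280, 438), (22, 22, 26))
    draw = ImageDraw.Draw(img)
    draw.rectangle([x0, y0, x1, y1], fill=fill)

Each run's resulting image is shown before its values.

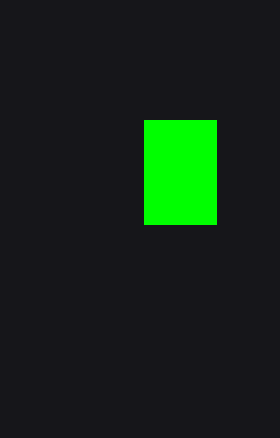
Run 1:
x0 = 144
y0 = 120
x1 = 216
y1 = 224
fill = 'lime'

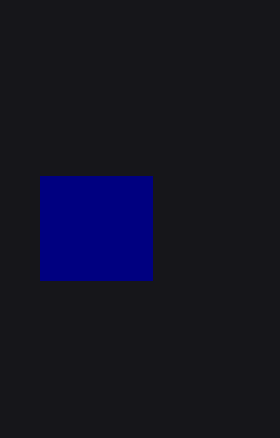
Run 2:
x0 = 40, y0 = 176, x1 = 152, y1 = 280, fill = 'navy'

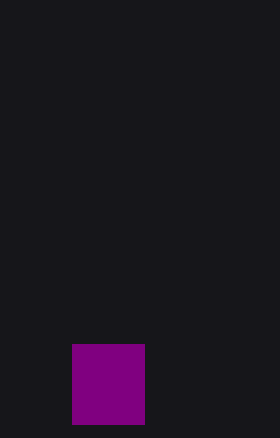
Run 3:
x0 = 72
y0 = 344
x1 = 144
y1 = 424
fill = 'purple'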